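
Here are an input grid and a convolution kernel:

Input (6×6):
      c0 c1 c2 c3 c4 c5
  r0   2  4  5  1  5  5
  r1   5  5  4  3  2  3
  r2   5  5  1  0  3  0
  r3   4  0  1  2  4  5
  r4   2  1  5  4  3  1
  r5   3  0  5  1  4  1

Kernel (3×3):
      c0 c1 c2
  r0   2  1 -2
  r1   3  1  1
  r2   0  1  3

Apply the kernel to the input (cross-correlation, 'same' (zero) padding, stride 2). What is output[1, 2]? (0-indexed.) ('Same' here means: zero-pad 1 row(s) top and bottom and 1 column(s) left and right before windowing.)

24

The receptive field on the zero-padded input at this output position is [3 2 3 / 0 3 0 / 2 4 5]. Elementwise product with the kernel and sum: 3·2 + 2·1 + 3·-2 + 0·3 + 3·1 + 0·1 + 4·1 + 5·3.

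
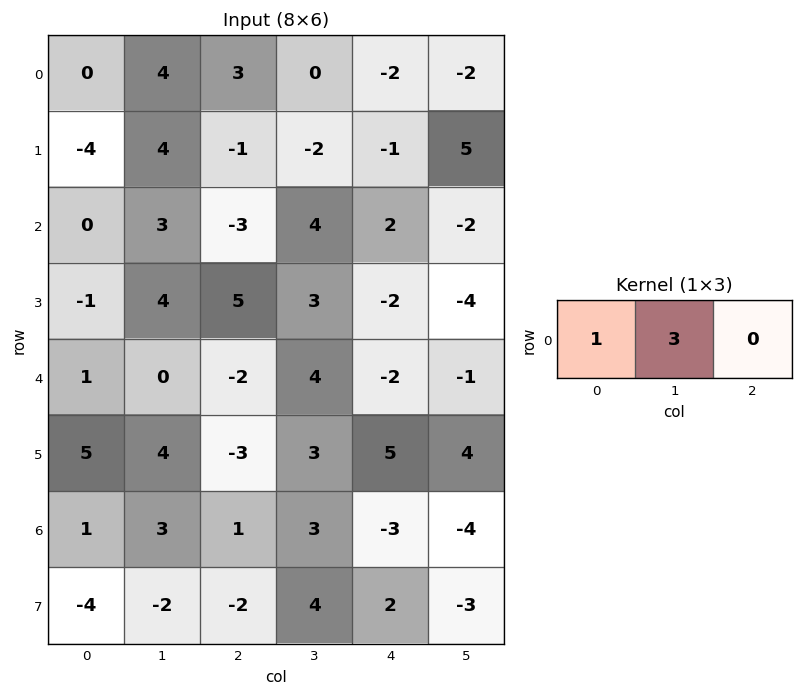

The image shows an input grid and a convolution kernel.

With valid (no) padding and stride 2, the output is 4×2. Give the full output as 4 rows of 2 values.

12 3
9 9
1 10
10 10

Output[0,0]: The receptive field on the input at this output position is [0 4 3]. Elementwise product with the kernel and sum: 0·1 + 4·3.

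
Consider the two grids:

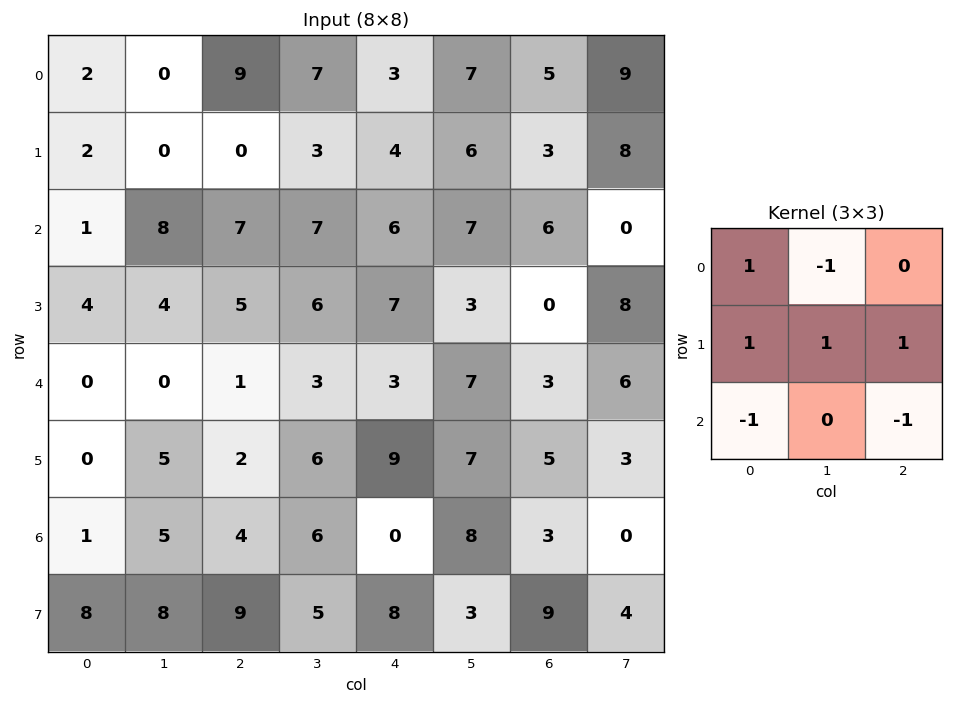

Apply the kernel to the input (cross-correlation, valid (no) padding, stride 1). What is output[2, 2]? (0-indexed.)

The receptive field on the input at this output position is [7 7 6 / 5 6 7 / 1 3 3]. Elementwise product with the kernel and sum: 7·1 + 7·-1 + 5·1 + 6·1 + 7·1 + 1·-1 + 3·-1.

14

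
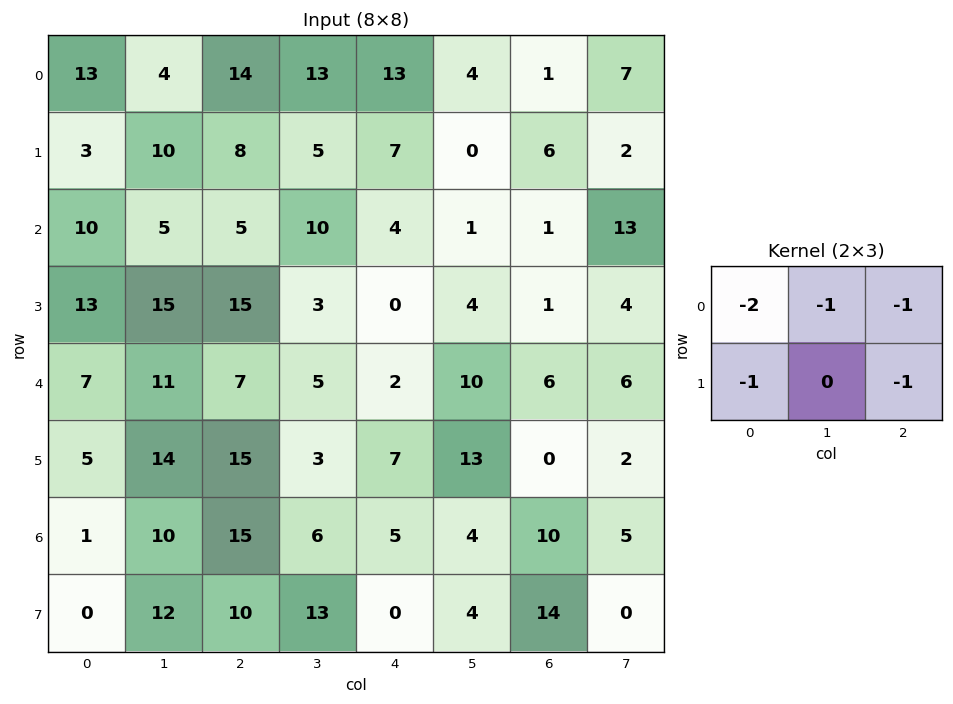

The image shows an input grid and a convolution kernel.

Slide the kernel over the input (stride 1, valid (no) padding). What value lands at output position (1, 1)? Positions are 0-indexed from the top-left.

The receptive field on the input at this output position is [10 8 5 / 5 5 10]. Elementwise product with the kernel and sum: 10·-2 + 8·-1 + 5·-1 + 5·-1 + 10·-1.

-48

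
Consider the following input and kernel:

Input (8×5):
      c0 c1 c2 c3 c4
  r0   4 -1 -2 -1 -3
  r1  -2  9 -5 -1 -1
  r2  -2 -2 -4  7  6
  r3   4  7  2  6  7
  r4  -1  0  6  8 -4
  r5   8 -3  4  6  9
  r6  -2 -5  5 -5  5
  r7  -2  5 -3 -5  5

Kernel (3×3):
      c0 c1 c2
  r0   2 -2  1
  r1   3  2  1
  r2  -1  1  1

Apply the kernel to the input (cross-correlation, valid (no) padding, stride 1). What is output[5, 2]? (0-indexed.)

18

The receptive field on the input at this output position is [4 6 9 / 5 -5 5 / -3 -5 5]. Elementwise product with the kernel and sum: 4·2 + 6·-2 + 9·1 + 5·3 + -5·2 + 5·1 + -3·-1 + -5·1 + 5·1.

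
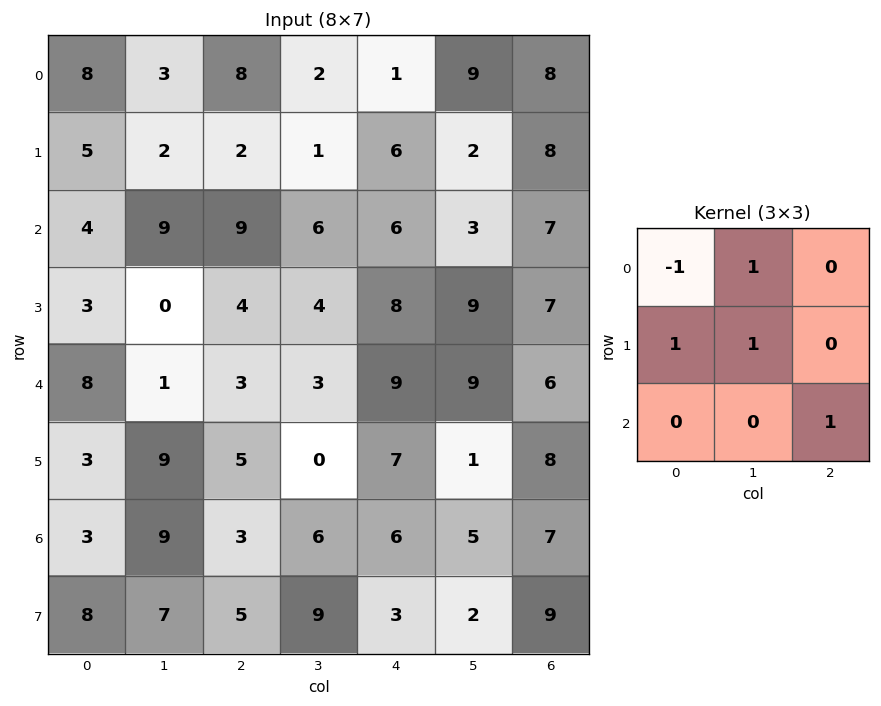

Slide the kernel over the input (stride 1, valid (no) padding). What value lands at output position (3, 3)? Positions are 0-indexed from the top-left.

The receptive field on the input at this output position is [4 8 9 / 3 9 9 / 0 7 1]. Elementwise product with the kernel and sum: 4·-1 + 8·1 + 3·1 + 9·1 + 1·1.

17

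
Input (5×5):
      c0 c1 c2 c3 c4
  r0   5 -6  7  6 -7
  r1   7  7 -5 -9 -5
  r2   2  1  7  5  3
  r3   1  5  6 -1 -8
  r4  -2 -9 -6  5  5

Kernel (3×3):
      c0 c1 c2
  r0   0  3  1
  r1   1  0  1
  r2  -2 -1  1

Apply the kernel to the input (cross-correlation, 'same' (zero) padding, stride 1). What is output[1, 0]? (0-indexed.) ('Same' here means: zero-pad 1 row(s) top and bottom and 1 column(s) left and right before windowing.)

15

The receptive field on the zero-padded input at this output position is [0 5 -6 / 0 7 7 / 0 2 1]. Elementwise product with the kernel and sum: 5·3 + -6·1 + 0·1 + 7·1 + 0·-2 + 2·-1 + 1·1.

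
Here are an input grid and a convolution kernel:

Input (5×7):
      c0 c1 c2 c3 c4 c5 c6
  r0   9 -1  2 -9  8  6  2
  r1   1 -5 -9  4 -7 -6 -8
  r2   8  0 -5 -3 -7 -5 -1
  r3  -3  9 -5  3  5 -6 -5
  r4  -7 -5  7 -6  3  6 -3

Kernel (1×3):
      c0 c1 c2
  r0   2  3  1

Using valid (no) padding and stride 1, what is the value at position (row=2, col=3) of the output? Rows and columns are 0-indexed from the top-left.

The receptive field on the input at this output position is [-3 -7 -5]. Elementwise product with the kernel and sum: -3·2 + -7·3 + -5·1.

-32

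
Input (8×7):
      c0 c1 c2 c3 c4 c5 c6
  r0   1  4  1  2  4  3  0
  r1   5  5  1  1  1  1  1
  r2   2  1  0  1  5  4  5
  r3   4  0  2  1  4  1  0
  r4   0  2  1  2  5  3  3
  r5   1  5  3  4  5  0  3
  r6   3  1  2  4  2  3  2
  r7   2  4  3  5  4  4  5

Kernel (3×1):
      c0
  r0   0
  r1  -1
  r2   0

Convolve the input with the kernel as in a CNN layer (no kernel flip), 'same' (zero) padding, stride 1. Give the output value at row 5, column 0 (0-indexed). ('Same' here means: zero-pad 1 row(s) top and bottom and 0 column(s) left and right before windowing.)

The receptive field on the zero-padded input at this output position is [0 / 1 / 3]. Elementwise product with the kernel and sum: 1·-1.

-1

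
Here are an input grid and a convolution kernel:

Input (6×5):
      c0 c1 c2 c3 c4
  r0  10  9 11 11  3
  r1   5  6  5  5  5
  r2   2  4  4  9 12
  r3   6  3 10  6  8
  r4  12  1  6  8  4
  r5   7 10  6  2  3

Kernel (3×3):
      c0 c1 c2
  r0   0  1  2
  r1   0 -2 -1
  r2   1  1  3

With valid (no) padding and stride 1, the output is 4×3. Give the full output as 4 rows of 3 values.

32 53 51
43 29 25
27 27 39
50 24 19

Output[0,0]: The receptive field on the input at this output position is [10 9 11 / 5 6 5 / 2 4 4]. Elementwise product with the kernel and sum: 9·1 + 11·2 + 6·-2 + 5·-1 + 2·1 + 4·1 + 4·3.
Output[0,1]: The receptive field on the input at this output position is [9 11 11 / 6 5 5 / 4 4 9]. Elementwise product with the kernel and sum: 11·1 + 11·2 + 5·-2 + 5·-1 + 4·1 + 4·1 + 9·3.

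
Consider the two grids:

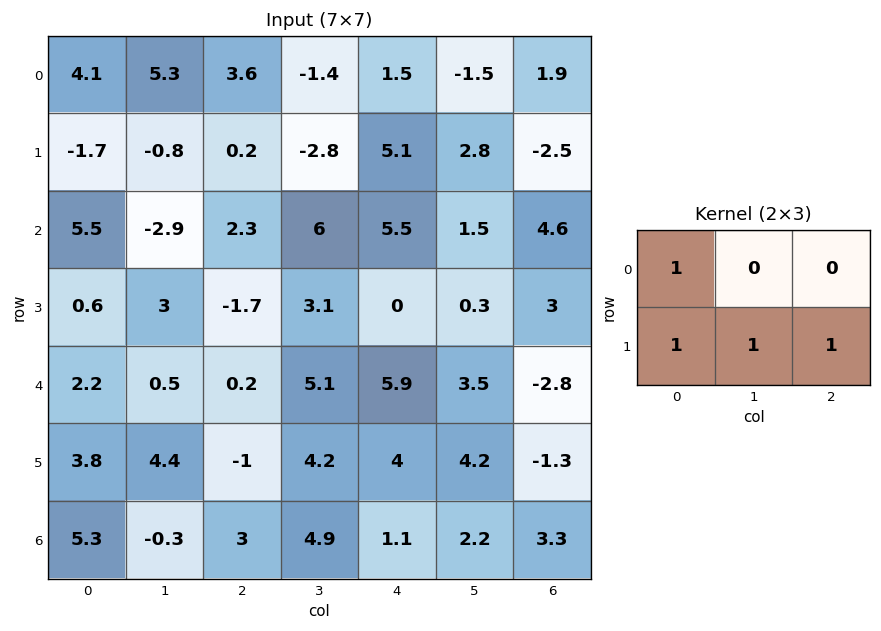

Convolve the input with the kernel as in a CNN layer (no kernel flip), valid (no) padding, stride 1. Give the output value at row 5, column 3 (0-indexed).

The receptive field on the input at this output position is [4.2 4 4.2 / 4.9 1.1 2.2]. Elementwise product with the kernel and sum: 4.2·1 + 4.9·1 + 1.1·1 + 2.2·1.

12.4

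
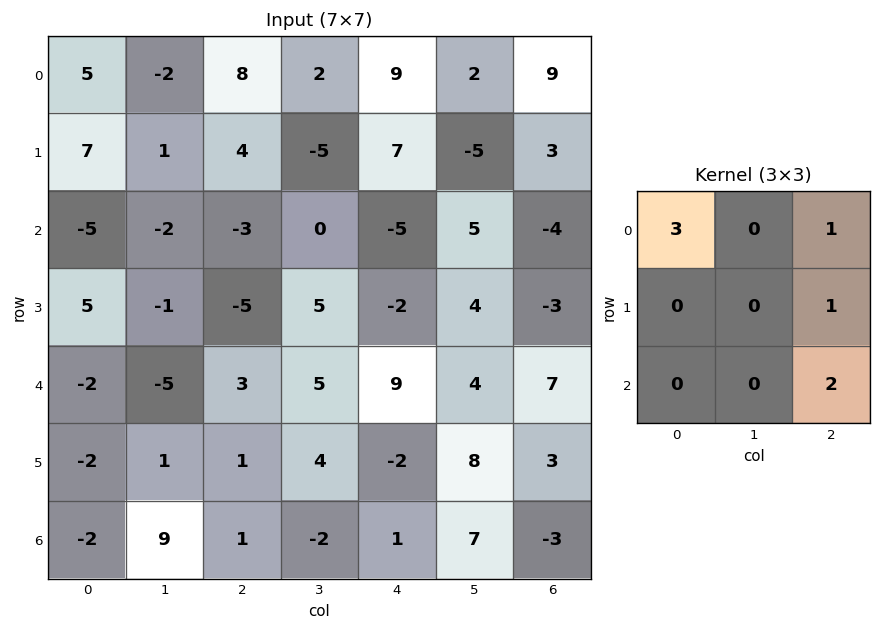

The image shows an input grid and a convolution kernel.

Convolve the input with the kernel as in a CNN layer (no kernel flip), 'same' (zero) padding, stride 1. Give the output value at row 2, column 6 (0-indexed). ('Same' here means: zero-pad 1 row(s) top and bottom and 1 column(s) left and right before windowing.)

The receptive field on the zero-padded input at this output position is [-5 3 0 / 5 -4 0 / 4 -3 0]. Elementwise product with the kernel and sum: -5·3 + 0·1 + 0·1 + 0·2.

-15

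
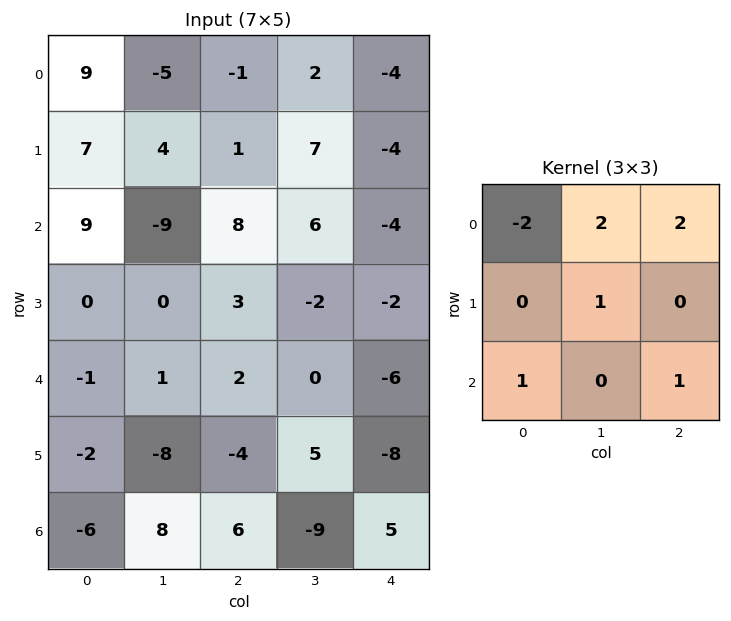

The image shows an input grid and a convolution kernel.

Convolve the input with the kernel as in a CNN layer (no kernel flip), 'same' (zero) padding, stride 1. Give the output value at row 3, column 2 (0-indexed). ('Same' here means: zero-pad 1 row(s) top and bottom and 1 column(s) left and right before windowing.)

The receptive field on the zero-padded input at this output position is [-9 8 6 / 0 3 -2 / 1 2 0]. Elementwise product with the kernel and sum: -9·-2 + 8·2 + 6·2 + 3·1 + 1·1 + 0·1.

50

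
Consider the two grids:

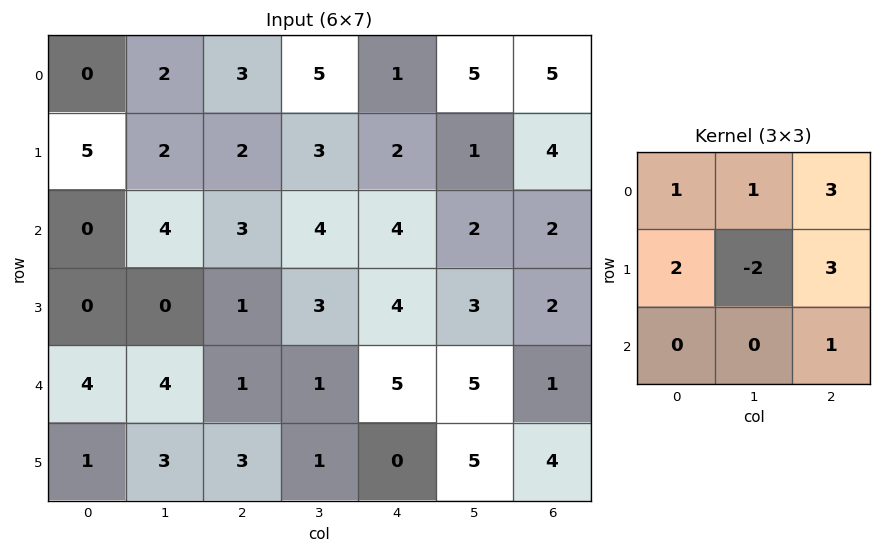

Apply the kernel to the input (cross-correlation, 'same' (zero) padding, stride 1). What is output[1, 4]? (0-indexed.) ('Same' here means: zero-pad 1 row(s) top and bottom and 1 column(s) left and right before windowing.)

28

The receptive field on the zero-padded input at this output position is [5 1 5 / 3 2 1 / 4 4 2]. Elementwise product with the kernel and sum: 5·1 + 1·1 + 5·3 + 3·2 + 2·-2 + 1·3 + 2·1.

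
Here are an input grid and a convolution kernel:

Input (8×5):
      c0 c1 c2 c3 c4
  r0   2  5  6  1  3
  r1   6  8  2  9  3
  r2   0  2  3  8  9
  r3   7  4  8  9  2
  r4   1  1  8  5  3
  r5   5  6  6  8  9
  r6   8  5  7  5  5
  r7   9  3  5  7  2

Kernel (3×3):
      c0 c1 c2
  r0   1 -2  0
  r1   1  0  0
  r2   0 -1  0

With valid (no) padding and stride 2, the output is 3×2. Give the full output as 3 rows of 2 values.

Output[0,0]: The receptive field on the input at this output position is [2 5 6 / 6 8 2 / 0 2 3]. Elementwise product with the kernel and sum: 2·1 + 5·-2 + 6·1 + 2·-1.
Output[0,1]: The receptive field on the input at this output position is [6 1 3 / 2 9 3 / 3 8 9]. Elementwise product with the kernel and sum: 6·1 + 1·-2 + 2·1 + 8·-1.

-4 -2
2 -10
-1 -1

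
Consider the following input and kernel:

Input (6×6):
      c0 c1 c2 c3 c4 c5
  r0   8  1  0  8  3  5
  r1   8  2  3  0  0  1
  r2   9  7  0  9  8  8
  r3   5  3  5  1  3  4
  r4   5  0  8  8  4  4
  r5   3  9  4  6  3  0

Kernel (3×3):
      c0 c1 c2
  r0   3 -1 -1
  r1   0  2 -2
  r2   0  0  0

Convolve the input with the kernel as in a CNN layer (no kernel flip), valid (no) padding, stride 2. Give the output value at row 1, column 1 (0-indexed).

The receptive field on the input at this output position is [0 9 8 / 5 1 3 / 8 8 4]. Elementwise product with the kernel and sum: 0·3 + 9·-1 + 8·-1 + 1·2 + 3·-2.

-21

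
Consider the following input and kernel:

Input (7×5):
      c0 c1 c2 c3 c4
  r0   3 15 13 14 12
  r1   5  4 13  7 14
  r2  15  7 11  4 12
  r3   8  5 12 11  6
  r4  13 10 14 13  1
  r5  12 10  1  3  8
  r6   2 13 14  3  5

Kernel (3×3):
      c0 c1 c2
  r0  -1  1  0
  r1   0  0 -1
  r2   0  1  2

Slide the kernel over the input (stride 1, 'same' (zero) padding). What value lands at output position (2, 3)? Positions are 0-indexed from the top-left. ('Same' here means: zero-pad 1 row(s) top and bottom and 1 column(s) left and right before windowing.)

The receptive field on the zero-padded input at this output position is [13 7 14 / 11 4 12 / 12 11 6]. Elementwise product with the kernel and sum: 13·-1 + 7·1 + 12·-1 + 11·1 + 6·2.

5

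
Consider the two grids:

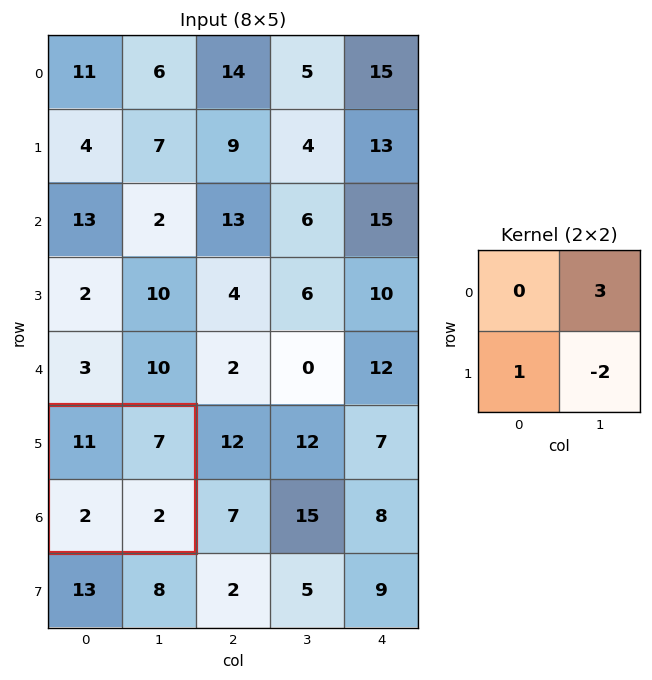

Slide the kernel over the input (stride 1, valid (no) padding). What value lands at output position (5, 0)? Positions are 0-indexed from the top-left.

The receptive field on the input at this output position is [11 7 / 2 2]. Elementwise product with the kernel and sum: 7·3 + 2·1 + 2·-2.

19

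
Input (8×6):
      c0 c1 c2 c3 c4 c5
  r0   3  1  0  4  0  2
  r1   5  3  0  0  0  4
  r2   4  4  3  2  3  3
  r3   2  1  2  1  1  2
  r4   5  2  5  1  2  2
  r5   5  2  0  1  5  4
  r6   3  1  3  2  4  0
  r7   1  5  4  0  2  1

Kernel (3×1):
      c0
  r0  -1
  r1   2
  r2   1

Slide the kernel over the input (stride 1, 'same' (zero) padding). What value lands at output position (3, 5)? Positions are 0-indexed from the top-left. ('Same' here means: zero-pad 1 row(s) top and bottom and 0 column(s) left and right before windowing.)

The receptive field on the zero-padded input at this output position is [3 / 2 / 2]. Elementwise product with the kernel and sum: 3·-1 + 2·2 + 2·1.

3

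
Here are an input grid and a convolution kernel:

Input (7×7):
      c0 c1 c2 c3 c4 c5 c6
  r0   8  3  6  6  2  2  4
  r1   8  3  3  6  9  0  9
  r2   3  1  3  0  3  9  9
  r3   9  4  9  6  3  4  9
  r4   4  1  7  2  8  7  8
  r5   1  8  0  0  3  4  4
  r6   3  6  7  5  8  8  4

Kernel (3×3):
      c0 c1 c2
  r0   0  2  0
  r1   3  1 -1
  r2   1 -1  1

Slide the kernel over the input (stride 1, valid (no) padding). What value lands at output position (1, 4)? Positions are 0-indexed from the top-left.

17

The receptive field on the input at this output position is [9 0 9 / 3 9 9 / 3 4 9]. Elementwise product with the kernel and sum: 0·2 + 3·3 + 9·1 + 9·-1 + 3·1 + 4·-1 + 9·1.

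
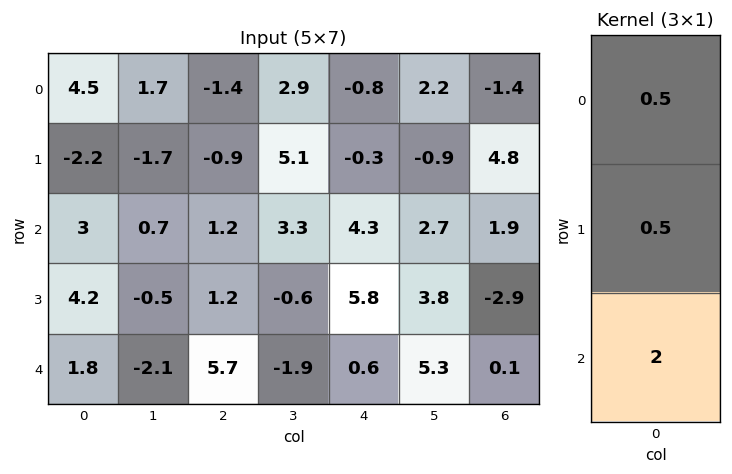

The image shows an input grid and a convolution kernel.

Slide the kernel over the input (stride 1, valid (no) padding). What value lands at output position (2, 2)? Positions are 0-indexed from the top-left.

12.6

The receptive field on the input at this output position is [1.2 / 1.2 / 5.7]. Elementwise product with the kernel and sum: 1.2·0.5 + 1.2·0.5 + 5.7·2.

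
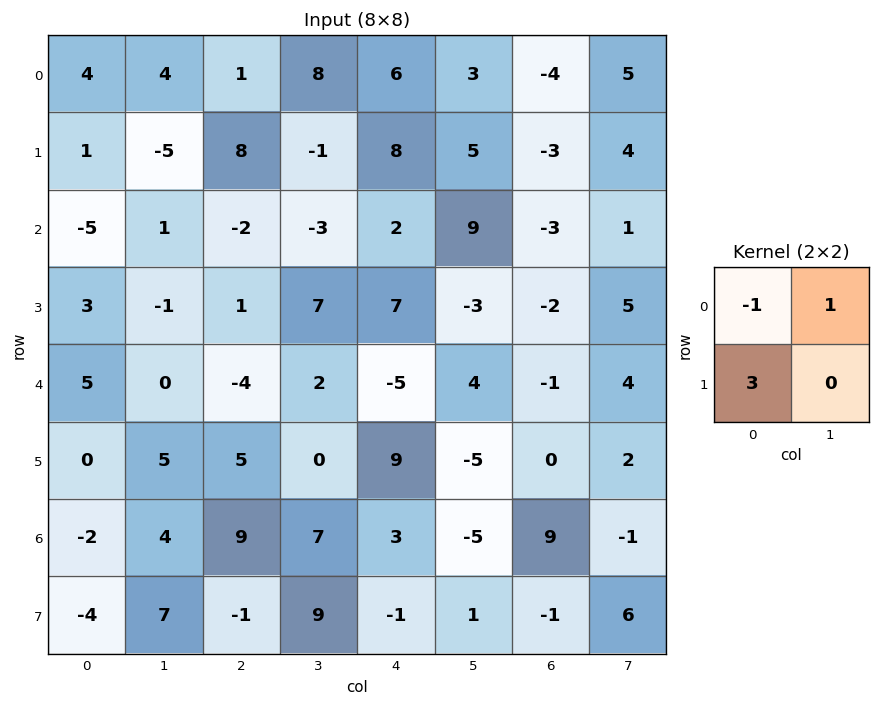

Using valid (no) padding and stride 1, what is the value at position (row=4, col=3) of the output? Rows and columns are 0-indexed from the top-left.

The receptive field on the input at this output position is [2 -5 / 0 9]. Elementwise product with the kernel and sum: 2·-1 + -5·1 + 0·3.

-7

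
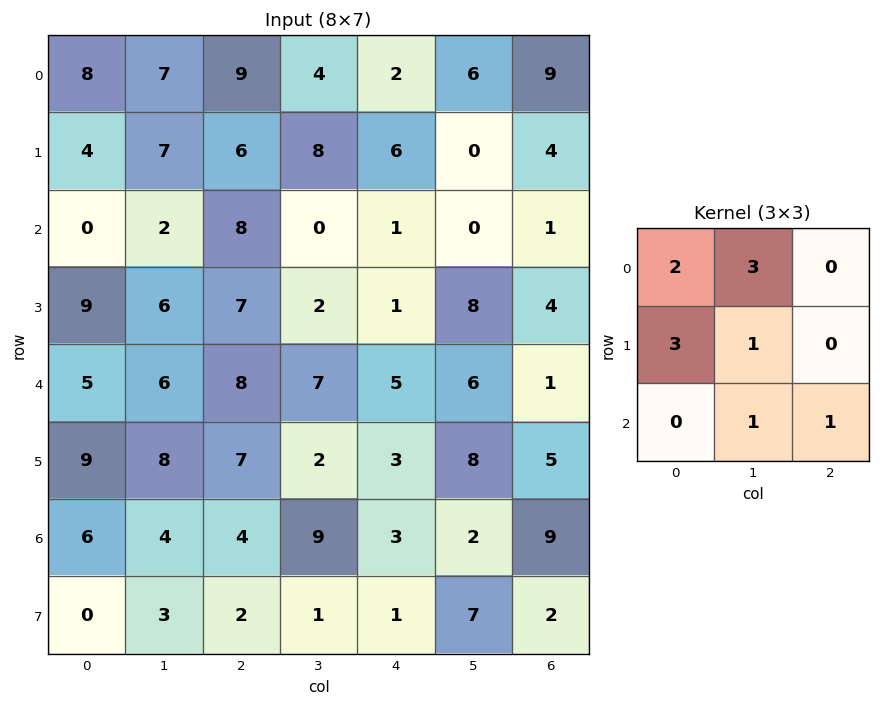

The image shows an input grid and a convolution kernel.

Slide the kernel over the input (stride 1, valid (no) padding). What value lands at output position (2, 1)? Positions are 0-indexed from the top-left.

The receptive field on the input at this output position is [2 8 0 / 6 7 2 / 6 8 7]. Elementwise product with the kernel and sum: 2·2 + 8·3 + 6·3 + 7·1 + 8·1 + 7·1.

68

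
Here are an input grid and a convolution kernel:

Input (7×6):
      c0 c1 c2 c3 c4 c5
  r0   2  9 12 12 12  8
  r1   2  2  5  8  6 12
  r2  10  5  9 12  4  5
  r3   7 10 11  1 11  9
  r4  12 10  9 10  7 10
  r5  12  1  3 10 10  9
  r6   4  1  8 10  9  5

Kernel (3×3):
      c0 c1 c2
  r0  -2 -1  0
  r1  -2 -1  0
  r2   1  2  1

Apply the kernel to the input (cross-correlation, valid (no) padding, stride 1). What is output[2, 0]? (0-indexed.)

-8

The receptive field on the input at this output position is [10 5 9 / 7 10 11 / 12 10 9]. Elementwise product with the kernel and sum: 10·-2 + 5·-1 + 7·-2 + 10·-1 + 12·1 + 10·2 + 9·1.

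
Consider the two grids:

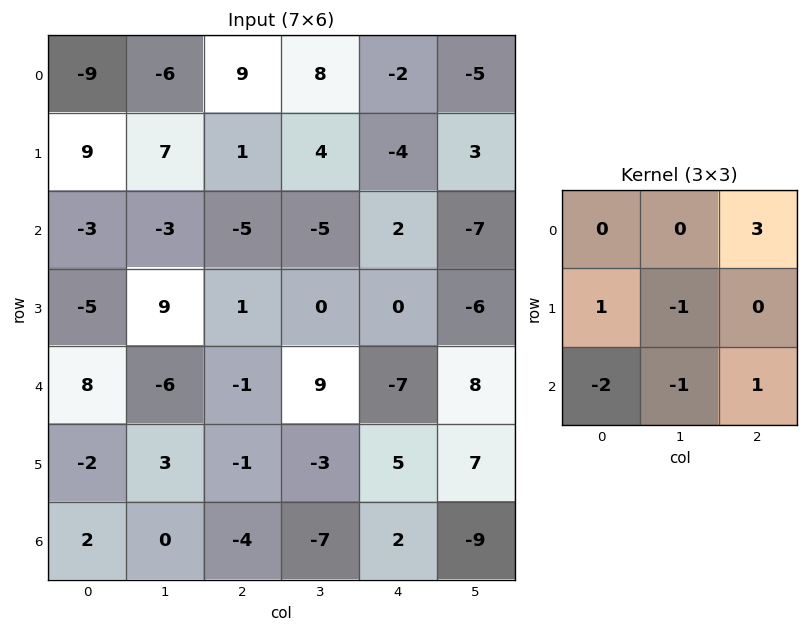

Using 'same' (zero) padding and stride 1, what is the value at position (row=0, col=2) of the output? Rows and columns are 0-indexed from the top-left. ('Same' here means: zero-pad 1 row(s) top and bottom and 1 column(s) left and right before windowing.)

The receptive field on the zero-padded input at this output position is [0 0 0 / -6 9 8 / 7 1 4]. Elementwise product with the kernel and sum: 0·3 + -6·1 + 9·-1 + 7·-2 + 1·-1 + 4·1.

-26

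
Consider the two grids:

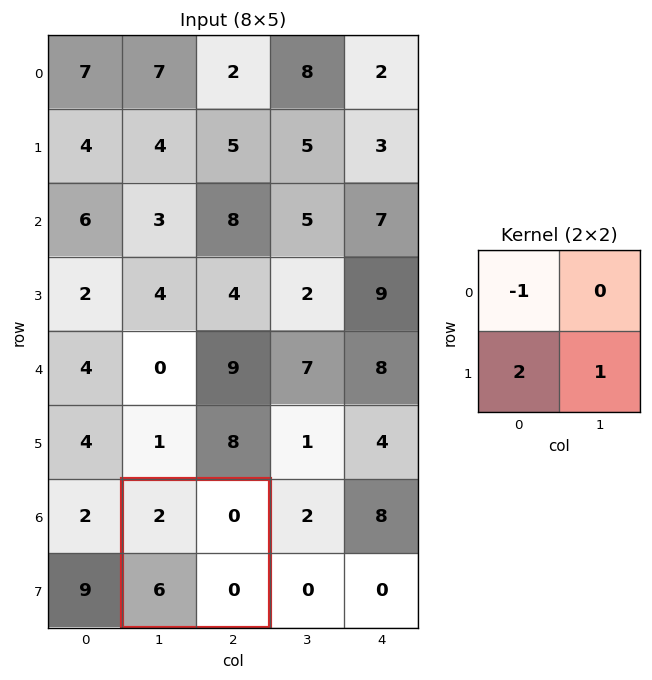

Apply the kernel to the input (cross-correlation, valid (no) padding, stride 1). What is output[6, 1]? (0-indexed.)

The receptive field on the input at this output position is [2 0 / 6 0]. Elementwise product with the kernel and sum: 2·-1 + 6·2 + 0·1.

10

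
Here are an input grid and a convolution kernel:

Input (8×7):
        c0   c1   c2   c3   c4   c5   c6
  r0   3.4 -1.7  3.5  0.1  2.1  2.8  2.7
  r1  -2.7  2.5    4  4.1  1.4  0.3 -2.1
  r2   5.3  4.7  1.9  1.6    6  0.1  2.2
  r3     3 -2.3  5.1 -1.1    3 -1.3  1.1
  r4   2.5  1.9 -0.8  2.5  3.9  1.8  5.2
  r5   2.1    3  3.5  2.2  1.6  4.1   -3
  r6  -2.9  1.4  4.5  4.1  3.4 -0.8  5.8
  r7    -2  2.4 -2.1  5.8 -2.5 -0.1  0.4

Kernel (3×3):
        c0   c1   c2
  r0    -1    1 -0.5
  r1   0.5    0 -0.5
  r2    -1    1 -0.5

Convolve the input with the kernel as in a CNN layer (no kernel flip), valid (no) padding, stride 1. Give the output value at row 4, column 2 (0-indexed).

The receptive field on the input at this output position is [-0.8 2.5 3.9 / 3.5 2.2 1.6 / 4.5 4.1 3.4]. Elementwise product with the kernel and sum: -0.8·-1 + 2.5·1 + 3.9·-0.5 + 3.5·0.5 + 1.6·-0.5 + 4.5·-1 + 4.1·1 + 3.4·-0.5.

0.2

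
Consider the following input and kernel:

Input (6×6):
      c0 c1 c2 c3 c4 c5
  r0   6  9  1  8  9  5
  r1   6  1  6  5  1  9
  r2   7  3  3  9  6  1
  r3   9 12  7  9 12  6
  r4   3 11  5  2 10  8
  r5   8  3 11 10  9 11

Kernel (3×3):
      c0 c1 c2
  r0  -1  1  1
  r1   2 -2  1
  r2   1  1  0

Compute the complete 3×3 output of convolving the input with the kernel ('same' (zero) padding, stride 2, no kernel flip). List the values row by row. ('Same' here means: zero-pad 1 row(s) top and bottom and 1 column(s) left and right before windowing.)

3 31 9
5 38 33
34 32 20

Output[0,0]: The receptive field on the zero-padded input at this output position is [0 0 0 / 0 6 9 / 0 6 1]. Elementwise product with the kernel and sum: 0·-1 + 0·1 + 0·1 + 0·2 + 6·-2 + 9·1 + 0·1 + 6·1.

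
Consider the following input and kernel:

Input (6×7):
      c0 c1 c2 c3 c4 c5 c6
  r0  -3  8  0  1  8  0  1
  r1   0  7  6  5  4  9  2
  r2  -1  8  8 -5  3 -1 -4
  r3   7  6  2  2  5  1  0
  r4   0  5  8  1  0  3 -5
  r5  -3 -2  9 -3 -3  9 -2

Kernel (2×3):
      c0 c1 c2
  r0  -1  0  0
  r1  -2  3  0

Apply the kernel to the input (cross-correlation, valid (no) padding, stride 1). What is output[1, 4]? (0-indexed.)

The receptive field on the input at this output position is [4 9 2 / 3 -1 -4]. Elementwise product with the kernel and sum: 4·-1 + 3·-2 + -1·3.

-13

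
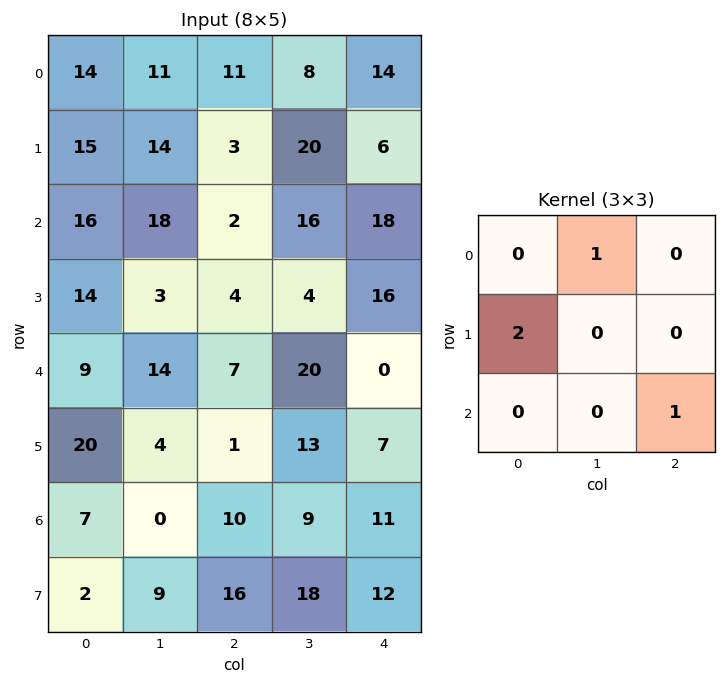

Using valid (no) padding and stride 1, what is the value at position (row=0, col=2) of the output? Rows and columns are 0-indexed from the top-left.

32

The receptive field on the input at this output position is [11 8 14 / 3 20 6 / 2 16 18]. Elementwise product with the kernel and sum: 8·1 + 3·2 + 18·1.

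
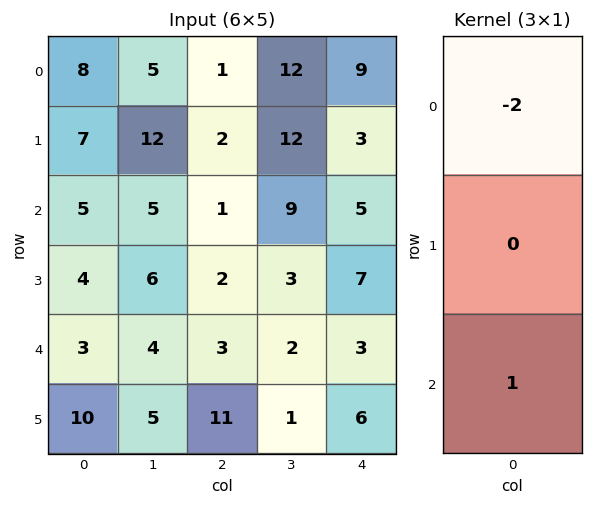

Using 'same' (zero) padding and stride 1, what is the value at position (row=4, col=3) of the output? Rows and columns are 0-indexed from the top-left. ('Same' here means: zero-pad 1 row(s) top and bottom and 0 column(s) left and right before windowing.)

-5

The receptive field on the zero-padded input at this output position is [3 / 2 / 1]. Elementwise product with the kernel and sum: 3·-2 + 1·1.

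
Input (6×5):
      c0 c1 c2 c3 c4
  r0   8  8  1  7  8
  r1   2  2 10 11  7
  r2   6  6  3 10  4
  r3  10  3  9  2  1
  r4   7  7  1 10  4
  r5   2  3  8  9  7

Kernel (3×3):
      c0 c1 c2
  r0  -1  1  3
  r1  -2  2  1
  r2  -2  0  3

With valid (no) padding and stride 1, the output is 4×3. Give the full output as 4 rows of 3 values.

Output[0,0]: The receptive field on the input at this output position is [8 8 1 / 2 2 10 / 6 6 3]. Elementwise product with the kernel and sum: 8·-1 + 8·1 + 1·3 + 2·-2 + 2·2 + 10·1 + 6·-2 + 3·3.

10 59 45
40 45 25
-7 57 16
41 31 23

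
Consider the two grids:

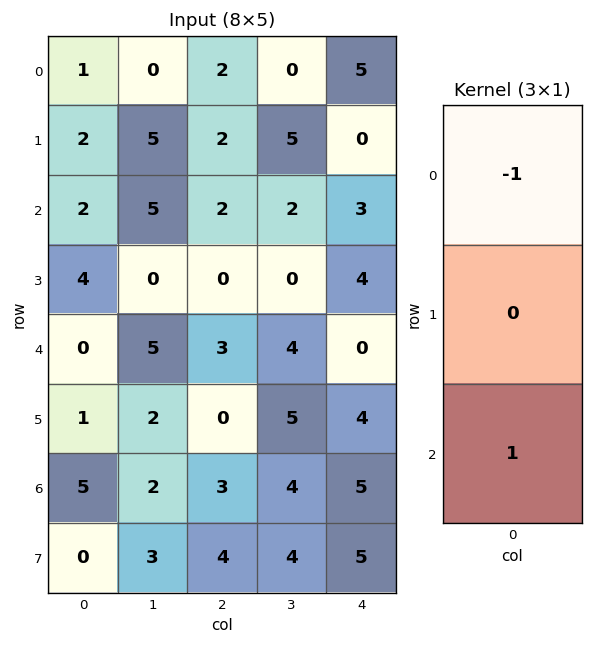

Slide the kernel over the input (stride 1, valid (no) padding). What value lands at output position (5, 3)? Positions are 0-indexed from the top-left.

-1

The receptive field on the input at this output position is [5 / 4 / 4]. Elementwise product with the kernel and sum: 5·-1 + 4·1.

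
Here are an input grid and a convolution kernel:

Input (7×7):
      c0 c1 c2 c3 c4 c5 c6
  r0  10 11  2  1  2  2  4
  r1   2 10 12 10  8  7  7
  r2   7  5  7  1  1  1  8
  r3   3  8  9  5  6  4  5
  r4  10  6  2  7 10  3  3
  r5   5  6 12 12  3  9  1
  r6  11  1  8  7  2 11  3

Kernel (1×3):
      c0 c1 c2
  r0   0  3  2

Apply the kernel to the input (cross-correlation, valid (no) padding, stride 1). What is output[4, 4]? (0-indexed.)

The receptive field on the input at this output position is [10 3 3]. Elementwise product with the kernel and sum: 3·3 + 3·2.

15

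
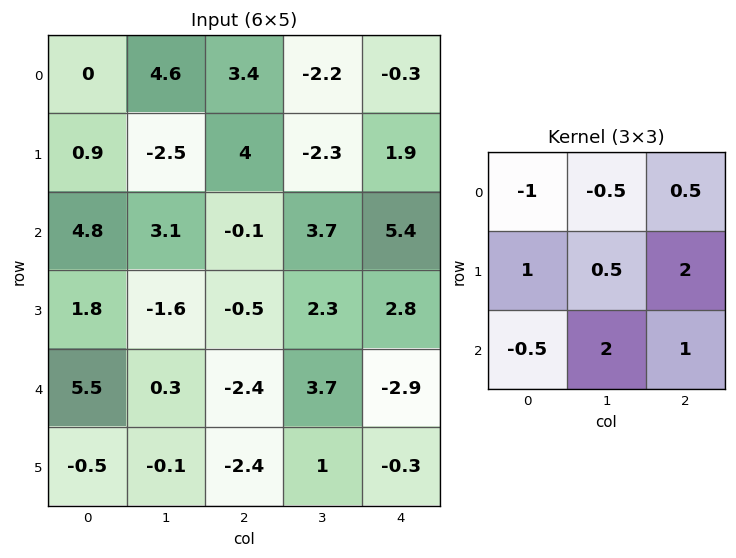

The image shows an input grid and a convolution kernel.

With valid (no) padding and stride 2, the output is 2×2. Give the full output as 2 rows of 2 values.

Output[0,0]: The receptive field on the input at this output position is [0 4.6 3.4 / 0.9 -2.5 4 / 4.8 3.1 -0.1]. Elementwise product with the kernel and sum: 0·-1 + 4.6·-0.5 + 3.4·0.5 + 0.9·1 + -2.5·0.5 + 4·2 + 4.8·-0.5 + 3.1·2 + -0.1·1.

10.75 17.05
-10.95 12.9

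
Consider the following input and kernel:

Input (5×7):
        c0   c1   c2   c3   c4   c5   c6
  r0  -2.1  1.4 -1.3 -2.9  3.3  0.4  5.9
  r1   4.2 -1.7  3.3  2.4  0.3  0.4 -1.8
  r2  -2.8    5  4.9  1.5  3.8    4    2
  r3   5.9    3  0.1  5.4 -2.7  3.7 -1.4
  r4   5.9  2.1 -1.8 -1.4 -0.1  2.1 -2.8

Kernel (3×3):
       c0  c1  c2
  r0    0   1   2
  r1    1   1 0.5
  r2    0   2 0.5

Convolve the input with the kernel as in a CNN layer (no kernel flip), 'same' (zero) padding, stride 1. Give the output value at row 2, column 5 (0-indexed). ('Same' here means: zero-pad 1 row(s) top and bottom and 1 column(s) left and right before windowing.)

The receptive field on the zero-padded input at this output position is [0.3 0.4 -1.8 / 3.8 4 2 / -2.7 3.7 -1.4]. Elementwise product with the kernel and sum: 0.4·1 + -1.8·2 + 3.8·1 + 4·1 + 2·0.5 + 3.7·2 + -1.4·0.5.

12.3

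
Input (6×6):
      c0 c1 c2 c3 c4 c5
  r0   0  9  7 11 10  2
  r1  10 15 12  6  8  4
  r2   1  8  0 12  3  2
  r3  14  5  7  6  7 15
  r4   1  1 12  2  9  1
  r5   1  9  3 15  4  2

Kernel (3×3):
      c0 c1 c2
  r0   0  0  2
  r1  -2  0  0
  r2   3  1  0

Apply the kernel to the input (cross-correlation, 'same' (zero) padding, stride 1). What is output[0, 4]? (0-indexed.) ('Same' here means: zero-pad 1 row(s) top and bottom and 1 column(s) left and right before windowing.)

The receptive field on the zero-padded input at this output position is [0 0 0 / 11 10 2 / 6 8 4]. Elementwise product with the kernel and sum: 0·2 + 11·-2 + 6·3 + 8·1.

4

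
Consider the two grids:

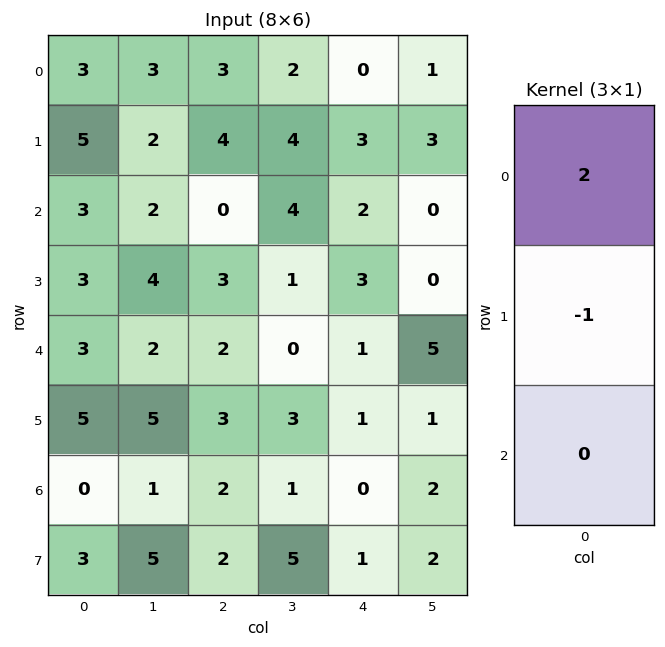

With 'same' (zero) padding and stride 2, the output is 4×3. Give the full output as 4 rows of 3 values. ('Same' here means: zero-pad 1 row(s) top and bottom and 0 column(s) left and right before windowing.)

Output[0,0]: The receptive field on the zero-padded input at this output position is [0 / 3 / 5]. Elementwise product with the kernel and sum: 0·2 + 3·-1.

-3 -3 0
7 8 4
3 4 5
10 4 2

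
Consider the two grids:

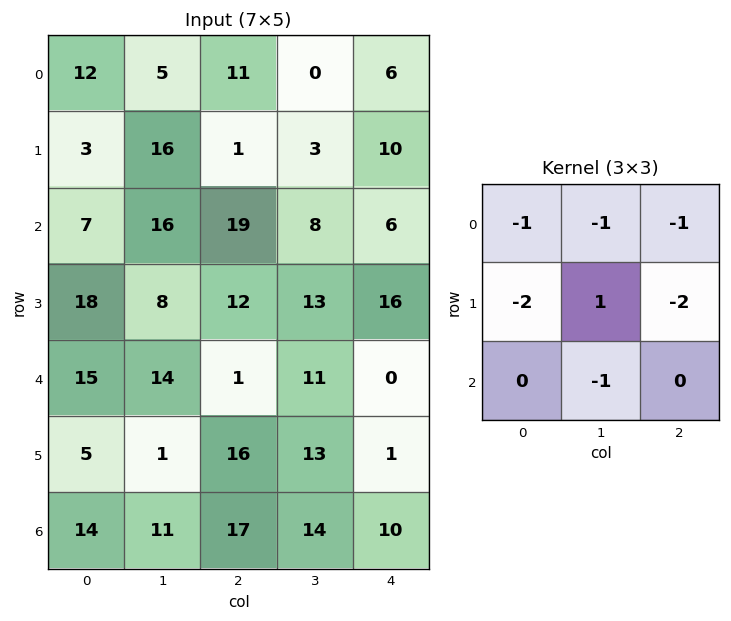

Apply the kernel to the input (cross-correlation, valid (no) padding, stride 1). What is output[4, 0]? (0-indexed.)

The receptive field on the input at this output position is [15 14 1 / 5 1 16 / 14 11 17]. Elementwise product with the kernel and sum: 15·-1 + 14·-1 + 1·-1 + 5·-2 + 1·1 + 16·-2 + 11·-1.

-82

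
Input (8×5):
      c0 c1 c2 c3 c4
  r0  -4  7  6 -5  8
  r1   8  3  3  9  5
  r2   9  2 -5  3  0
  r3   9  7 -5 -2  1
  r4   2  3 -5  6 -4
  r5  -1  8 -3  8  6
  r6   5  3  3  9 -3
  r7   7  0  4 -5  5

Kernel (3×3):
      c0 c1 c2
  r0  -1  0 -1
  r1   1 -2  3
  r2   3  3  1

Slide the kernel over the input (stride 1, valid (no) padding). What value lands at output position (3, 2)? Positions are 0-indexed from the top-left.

The receptive field on the input at this output position is [-5 -2 1 / -5 6 -4 / -3 8 6]. Elementwise product with the kernel and sum: -5·-1 + 1·-1 + -5·1 + 6·-2 + -4·3 + -3·3 + 8·3 + 6·1.

-4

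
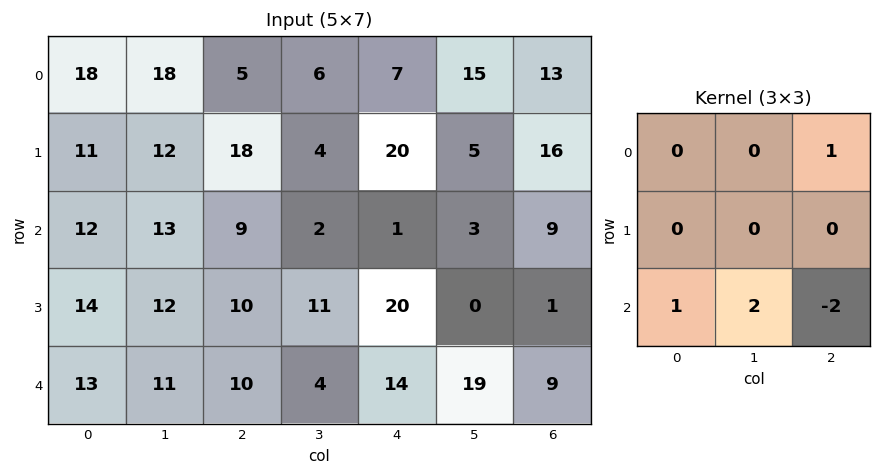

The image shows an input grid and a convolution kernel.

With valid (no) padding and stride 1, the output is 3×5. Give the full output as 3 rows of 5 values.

Output[0,0]: The receptive field on the input at this output position is [18 18 5 / 11 12 18 / 12 13 9]. Elementwise product with the kernel and sum: 5·1 + 12·1 + 13·2 + 9·-2.
Output[0,1]: The receptive field on the input at this output position is [18 5 6 / 12 18 4 / 13 9 2]. Elementwise product with the kernel and sum: 6·1 + 13·1 + 9·2 + 2·-2.

25 33 18 13 2
36 14 12 56 34
24 25 -9 -3 43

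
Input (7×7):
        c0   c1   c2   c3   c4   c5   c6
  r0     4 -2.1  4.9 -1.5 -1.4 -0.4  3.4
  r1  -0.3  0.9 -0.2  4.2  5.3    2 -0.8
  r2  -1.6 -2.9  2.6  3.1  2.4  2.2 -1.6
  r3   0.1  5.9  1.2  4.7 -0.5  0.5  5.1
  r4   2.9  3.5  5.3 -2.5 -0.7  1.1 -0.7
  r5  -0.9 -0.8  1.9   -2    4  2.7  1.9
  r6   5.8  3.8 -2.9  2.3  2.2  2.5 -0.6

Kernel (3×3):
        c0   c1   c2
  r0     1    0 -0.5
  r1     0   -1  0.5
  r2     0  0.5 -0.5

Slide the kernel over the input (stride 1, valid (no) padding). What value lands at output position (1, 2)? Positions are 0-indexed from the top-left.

The receptive field on the input at this output position is [-0.2 4.2 5.3 / 2.6 3.1 2.4 / 1.2 4.7 -0.5]. Elementwise product with the kernel and sum: -0.2·1 + 5.3·-0.5 + 3.1·-1 + 2.4·0.5 + 4.7·0.5 + -0.5·-0.5.

-2.15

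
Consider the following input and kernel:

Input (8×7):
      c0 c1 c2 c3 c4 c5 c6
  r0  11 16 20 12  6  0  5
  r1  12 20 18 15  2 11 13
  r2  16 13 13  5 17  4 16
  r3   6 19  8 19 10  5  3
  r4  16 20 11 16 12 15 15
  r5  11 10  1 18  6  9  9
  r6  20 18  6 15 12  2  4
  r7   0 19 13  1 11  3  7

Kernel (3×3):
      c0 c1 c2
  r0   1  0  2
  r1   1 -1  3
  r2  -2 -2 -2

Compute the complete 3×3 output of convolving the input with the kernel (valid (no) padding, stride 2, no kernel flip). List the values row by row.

Output[0,0]: The receptive field on the input at this output position is [11 16 20 / 12 20 18 / 16 13 13]. Elementwise product with the kernel and sum: 11·1 + 20·2 + 12·1 + 20·-1 + 18·3 + 16·-2 + 13·-2 + 13·-2.

13 -29 -28
-41 -12 -21
-46 -30 30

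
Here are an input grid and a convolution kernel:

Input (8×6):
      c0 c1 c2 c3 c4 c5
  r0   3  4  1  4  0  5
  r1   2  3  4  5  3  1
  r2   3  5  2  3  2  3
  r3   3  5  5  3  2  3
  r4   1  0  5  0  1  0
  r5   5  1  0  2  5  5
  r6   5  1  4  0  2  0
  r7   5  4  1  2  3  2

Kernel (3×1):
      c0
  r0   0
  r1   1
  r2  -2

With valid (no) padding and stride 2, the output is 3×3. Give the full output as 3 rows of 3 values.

-4 0 -1
1 -5 0
-5 -8 1

Output[0,0]: The receptive field on the input at this output position is [3 / 2 / 3]. Elementwise product with the kernel and sum: 2·1 + 3·-2.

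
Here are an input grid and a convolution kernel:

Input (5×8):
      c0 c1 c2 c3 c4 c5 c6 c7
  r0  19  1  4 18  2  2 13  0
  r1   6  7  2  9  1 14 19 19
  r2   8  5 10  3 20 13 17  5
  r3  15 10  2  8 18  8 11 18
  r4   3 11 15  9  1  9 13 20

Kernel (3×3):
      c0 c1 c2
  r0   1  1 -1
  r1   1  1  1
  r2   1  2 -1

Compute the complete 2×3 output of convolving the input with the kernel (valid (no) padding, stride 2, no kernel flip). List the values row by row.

39 28 54
40 53 59

Output[0,0]: The receptive field on the input at this output position is [19 1 4 / 6 7 2 / 8 5 10]. Elementwise product with the kernel and sum: 19·1 + 1·1 + 4·-1 + 6·1 + 7·1 + 2·1 + 8·1 + 5·2 + 10·-1.
Output[0,1]: The receptive field on the input at this output position is [4 18 2 / 2 9 1 / 10 3 20]. Elementwise product with the kernel and sum: 4·1 + 18·1 + 2·-1 + 2·1 + 9·1 + 1·1 + 10·1 + 3·2 + 20·-1.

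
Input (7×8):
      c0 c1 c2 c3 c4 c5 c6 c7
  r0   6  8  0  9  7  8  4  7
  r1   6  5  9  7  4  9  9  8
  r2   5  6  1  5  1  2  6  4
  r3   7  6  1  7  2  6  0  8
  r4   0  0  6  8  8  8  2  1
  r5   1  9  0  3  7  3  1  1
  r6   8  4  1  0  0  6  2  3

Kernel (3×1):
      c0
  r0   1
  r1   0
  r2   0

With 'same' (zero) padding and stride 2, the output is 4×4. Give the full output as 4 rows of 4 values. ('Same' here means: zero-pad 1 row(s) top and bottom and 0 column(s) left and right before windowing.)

Output[0,0]: The receptive field on the zero-padded input at this output position is [0 / 6 / 6]. Elementwise product with the kernel and sum: 0·1.
Output[0,1]: The receptive field on the zero-padded input at this output position is [0 / 0 / 9]. Elementwise product with the kernel and sum: 0·1.

0 0 0 0
6 9 4 9
7 1 2 0
1 0 7 1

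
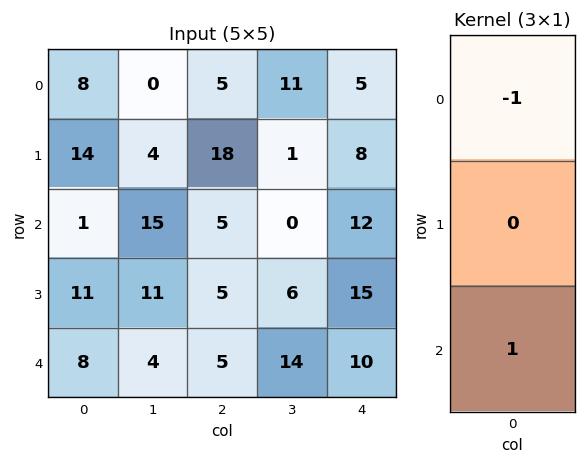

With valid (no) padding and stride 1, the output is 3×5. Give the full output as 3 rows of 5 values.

-7 15 0 -11 7
-3 7 -13 5 7
7 -11 0 14 -2

Output[0,0]: The receptive field on the input at this output position is [8 / 14 / 1]. Elementwise product with the kernel and sum: 8·-1 + 1·1.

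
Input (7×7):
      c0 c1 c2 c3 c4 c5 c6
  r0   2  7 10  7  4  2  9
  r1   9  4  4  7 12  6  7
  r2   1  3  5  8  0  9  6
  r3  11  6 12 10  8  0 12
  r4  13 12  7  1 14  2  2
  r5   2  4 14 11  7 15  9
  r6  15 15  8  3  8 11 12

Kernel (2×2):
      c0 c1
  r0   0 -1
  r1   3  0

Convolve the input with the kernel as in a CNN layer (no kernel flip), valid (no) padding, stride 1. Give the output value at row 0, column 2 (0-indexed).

5

The receptive field on the input at this output position is [10 7 / 4 7]. Elementwise product with the kernel and sum: 7·-1 + 4·3.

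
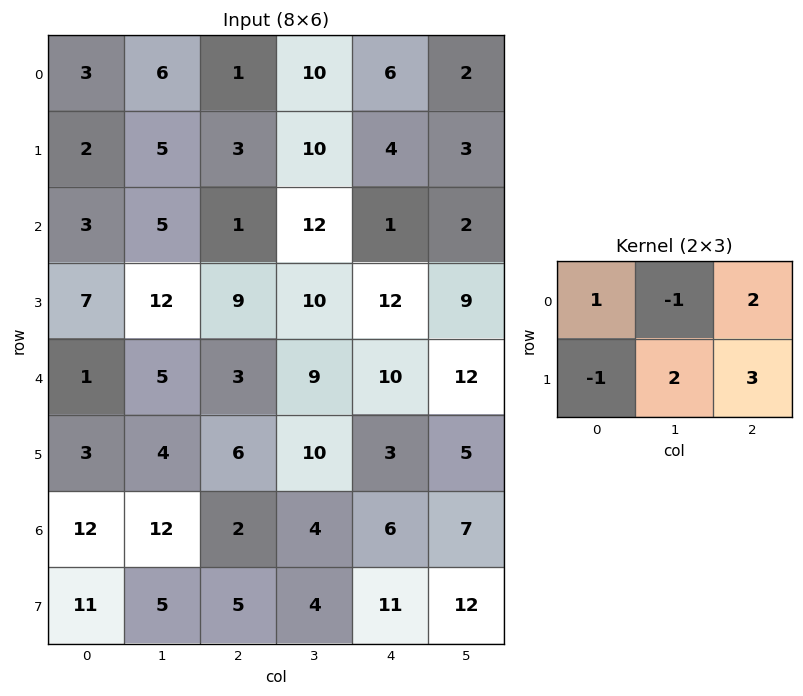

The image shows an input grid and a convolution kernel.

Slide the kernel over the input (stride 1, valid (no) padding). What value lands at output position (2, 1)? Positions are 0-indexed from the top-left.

64

The receptive field on the input at this output position is [5 1 12 / 12 9 10]. Elementwise product with the kernel and sum: 5·1 + 1·-1 + 12·2 + 12·-1 + 9·2 + 10·3.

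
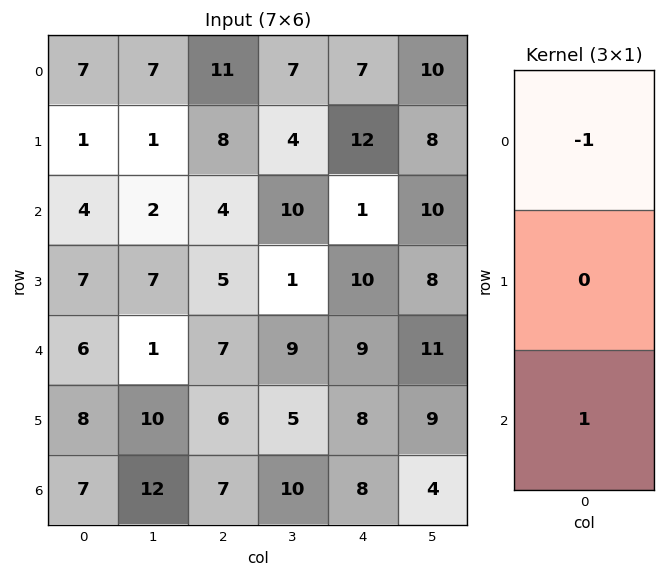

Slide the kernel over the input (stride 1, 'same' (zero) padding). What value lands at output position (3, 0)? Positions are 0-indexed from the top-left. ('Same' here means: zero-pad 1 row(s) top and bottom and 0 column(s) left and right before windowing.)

The receptive field on the zero-padded input at this output position is [4 / 7 / 6]. Elementwise product with the kernel and sum: 4·-1 + 6·1.

2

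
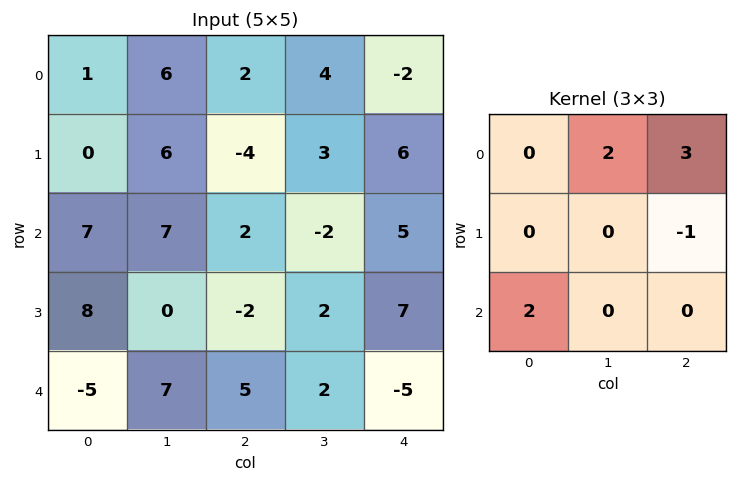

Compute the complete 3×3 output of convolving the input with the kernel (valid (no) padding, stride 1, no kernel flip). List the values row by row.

Output[0,0]: The receptive field on the input at this output position is [1 6 2 / 0 6 -4 / 7 7 2]. Elementwise product with the kernel and sum: 6·2 + 2·3 + -4·-1 + 7·2.
Output[0,1]: The receptive field on the input at this output position is [6 2 4 / 6 -4 3 / 7 2 -2]. Elementwise product with the kernel and sum: 2·2 + 4·3 + 3·-1 + 7·2.

36 27 0
14 3 15
12 10 14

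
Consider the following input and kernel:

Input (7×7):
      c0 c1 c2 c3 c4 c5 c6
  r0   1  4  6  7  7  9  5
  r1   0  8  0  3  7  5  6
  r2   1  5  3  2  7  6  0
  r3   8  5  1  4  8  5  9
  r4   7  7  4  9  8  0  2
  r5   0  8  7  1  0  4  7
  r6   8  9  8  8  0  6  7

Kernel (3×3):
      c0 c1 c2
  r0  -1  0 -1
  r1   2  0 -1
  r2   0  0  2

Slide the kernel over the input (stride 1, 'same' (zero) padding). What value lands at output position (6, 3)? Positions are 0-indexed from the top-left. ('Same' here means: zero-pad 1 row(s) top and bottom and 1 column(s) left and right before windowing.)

9

The receptive field on the zero-padded input at this output position is [7 1 0 / 8 8 0 / 0 0 0]. Elementwise product with the kernel and sum: 7·-1 + 0·-1 + 8·2 + 0·-1 + 0·2.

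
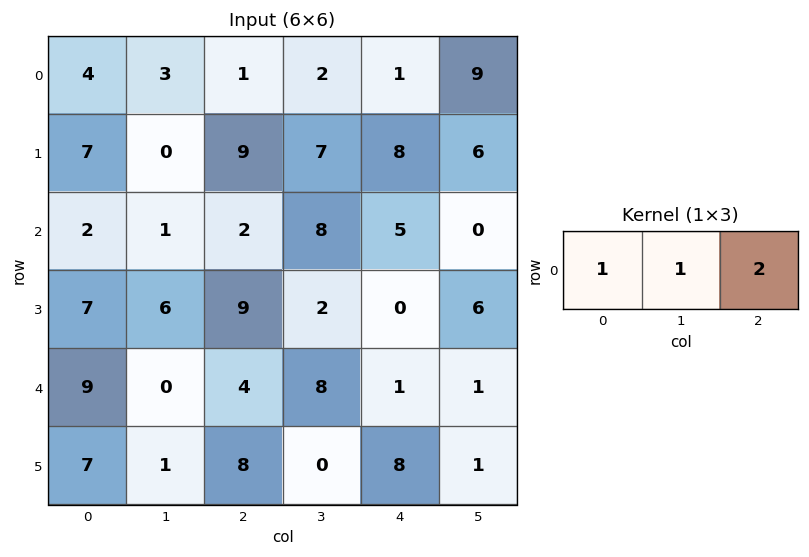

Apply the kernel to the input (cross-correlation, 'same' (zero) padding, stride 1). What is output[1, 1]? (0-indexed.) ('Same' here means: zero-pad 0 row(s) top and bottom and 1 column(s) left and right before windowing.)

The receptive field on the zero-padded input at this output position is [7 0 9]. Elementwise product with the kernel and sum: 7·1 + 0·1 + 9·2.

25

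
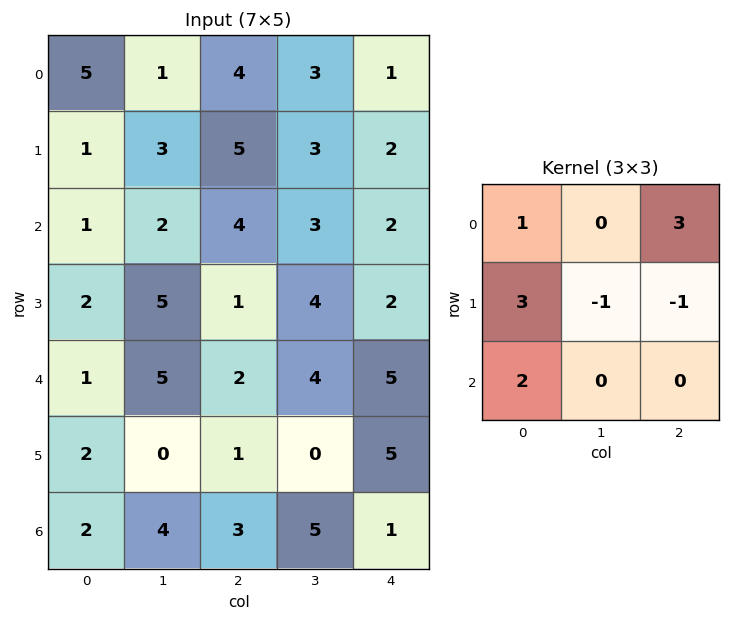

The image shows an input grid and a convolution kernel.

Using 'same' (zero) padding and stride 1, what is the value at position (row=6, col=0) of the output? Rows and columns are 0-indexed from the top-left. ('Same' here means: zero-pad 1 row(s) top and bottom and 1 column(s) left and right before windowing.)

The receptive field on the zero-padded input at this output position is [0 2 0 / 0 2 4 / 0 0 0]. Elementwise product with the kernel and sum: 0·1 + 0·3 + 0·3 + 2·-1 + 4·-1 + 0·2.

-6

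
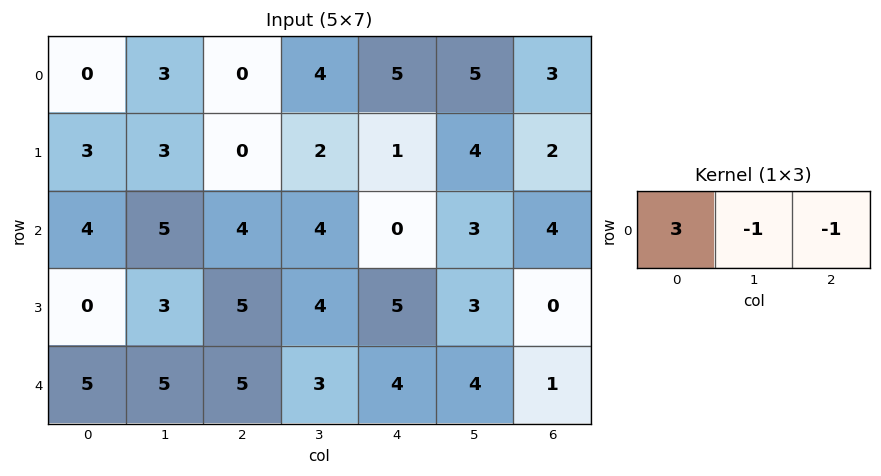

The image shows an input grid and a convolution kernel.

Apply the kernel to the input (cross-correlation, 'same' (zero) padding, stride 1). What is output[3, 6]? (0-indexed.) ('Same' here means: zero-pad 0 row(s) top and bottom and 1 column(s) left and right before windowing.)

The receptive field on the zero-padded input at this output position is [3 0 0]. Elementwise product with the kernel and sum: 3·3 + 0·-1 + 0·-1.

9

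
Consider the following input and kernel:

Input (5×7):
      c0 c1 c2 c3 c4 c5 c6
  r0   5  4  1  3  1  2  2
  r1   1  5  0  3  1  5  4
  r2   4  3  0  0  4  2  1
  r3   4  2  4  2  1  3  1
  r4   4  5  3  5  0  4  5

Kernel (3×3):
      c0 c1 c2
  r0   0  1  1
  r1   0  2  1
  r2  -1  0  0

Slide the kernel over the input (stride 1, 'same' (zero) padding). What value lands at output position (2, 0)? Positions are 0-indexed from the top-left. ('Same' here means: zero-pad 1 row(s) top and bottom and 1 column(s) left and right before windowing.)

The receptive field on the zero-padded input at this output position is [0 1 5 / 0 4 3 / 0 4 2]. Elementwise product with the kernel and sum: 1·1 + 5·1 + 4·2 + 3·1 + 0·-1.

17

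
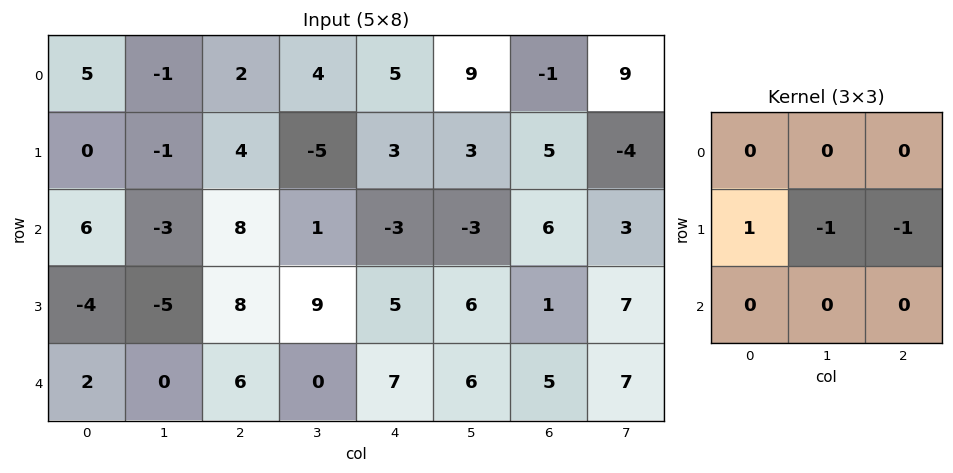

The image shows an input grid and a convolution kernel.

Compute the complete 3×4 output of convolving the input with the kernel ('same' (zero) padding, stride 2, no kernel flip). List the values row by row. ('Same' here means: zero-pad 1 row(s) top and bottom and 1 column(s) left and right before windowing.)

-4 -7 -10 1
-3 -12 7 -12
-2 -6 -13 -6

Output[0,0]: The receptive field on the zero-padded input at this output position is [0 0 0 / 0 5 -1 / 0 0 -1]. Elementwise product with the kernel and sum: 0·1 + 5·-1 + -1·-1.
Output[0,1]: The receptive field on the zero-padded input at this output position is [0 0 0 / -1 2 4 / -1 4 -5]. Elementwise product with the kernel and sum: -1·1 + 2·-1 + 4·-1.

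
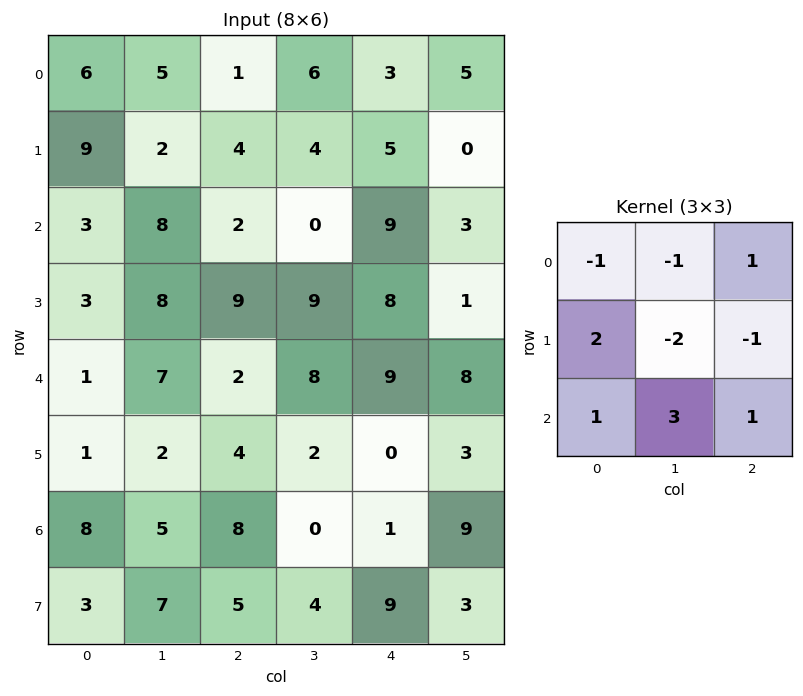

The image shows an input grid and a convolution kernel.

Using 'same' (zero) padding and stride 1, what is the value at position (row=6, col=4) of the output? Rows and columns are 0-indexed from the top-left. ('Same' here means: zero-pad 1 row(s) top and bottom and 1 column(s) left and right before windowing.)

The receptive field on the zero-padded input at this output position is [2 0 3 / 0 1 9 / 4 9 3]. Elementwise product with the kernel and sum: 2·-1 + 0·-1 + 3·1 + 0·2 + 1·-2 + 9·-1 + 4·1 + 9·3 + 3·1.

24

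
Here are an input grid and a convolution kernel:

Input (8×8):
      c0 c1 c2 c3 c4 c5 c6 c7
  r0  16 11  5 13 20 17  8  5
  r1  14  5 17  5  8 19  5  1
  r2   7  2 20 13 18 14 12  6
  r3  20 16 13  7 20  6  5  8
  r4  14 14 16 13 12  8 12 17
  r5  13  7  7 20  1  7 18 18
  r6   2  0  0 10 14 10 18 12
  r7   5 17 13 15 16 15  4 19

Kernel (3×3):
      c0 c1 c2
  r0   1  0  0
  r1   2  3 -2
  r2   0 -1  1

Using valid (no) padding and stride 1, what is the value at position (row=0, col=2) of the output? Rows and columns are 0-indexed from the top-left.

43

The receptive field on the input at this output position is [5 13 20 / 17 5 8 / 20 13 18]. Elementwise product with the kernel and sum: 5·1 + 17·2 + 5·3 + 8·-2 + 13·-1 + 18·1.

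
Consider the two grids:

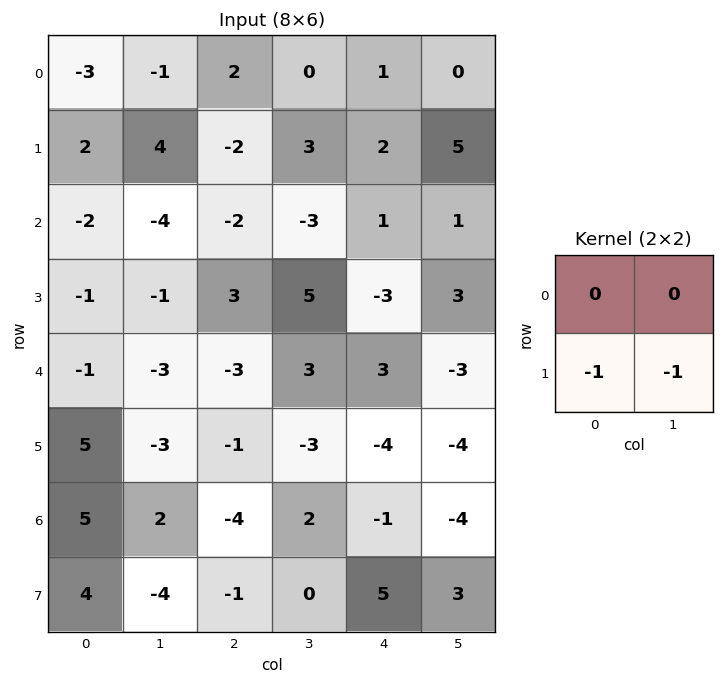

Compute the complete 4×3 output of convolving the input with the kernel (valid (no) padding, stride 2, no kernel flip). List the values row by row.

Output[0,0]: The receptive field on the input at this output position is [-3 -1 / 2 4]. Elementwise product with the kernel and sum: 2·-1 + 4·-1.
Output[0,1]: The receptive field on the input at this output position is [2 0 / -2 3]. Elementwise product with the kernel and sum: -2·-1 + 3·-1.

-6 -1 -7
2 -8 0
-2 4 8
0 1 -8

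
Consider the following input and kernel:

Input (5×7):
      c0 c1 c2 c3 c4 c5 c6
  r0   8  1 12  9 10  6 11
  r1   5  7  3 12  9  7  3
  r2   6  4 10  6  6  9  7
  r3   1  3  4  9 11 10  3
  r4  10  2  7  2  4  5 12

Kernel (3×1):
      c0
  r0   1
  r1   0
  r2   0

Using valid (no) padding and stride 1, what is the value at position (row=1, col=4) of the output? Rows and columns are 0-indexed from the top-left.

9

The receptive field on the input at this output position is [9 / 6 / 11]. Elementwise product with the kernel and sum: 9·1.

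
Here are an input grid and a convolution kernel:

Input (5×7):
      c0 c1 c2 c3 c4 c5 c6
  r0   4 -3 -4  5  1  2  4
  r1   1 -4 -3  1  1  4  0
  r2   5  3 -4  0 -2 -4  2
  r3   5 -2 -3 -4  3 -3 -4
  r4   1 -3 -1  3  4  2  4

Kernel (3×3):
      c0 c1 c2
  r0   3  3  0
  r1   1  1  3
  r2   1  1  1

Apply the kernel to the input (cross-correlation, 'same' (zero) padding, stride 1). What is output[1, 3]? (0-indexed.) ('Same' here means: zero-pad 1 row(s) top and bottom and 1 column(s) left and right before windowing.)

The receptive field on the zero-padded input at this output position is [-4 5 1 / -3 1 1 / -4 0 -2]. Elementwise product with the kernel and sum: -4·3 + 5·3 + -3·1 + 1·1 + 1·3 + -4·1 + 0·1 + -2·1.

-2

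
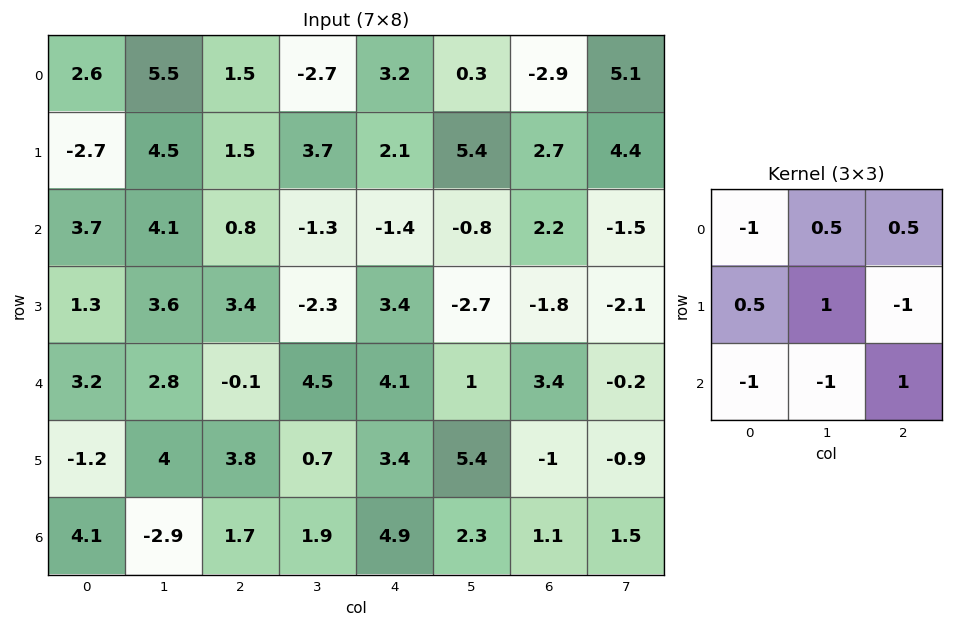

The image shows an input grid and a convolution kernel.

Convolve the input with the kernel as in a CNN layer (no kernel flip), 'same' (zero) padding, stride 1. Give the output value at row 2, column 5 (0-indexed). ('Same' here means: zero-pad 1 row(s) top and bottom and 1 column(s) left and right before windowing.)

-4.25

The receptive field on the zero-padded input at this output position is [2.1 5.4 2.7 / -1.4 -0.8 2.2 / 3.4 -2.7 -1.8]. Elementwise product with the kernel and sum: 2.1·-1 + 5.4·0.5 + 2.7·0.5 + -1.4·0.5 + -0.8·1 + 2.2·-1 + 3.4·-1 + -2.7·-1 + -1.8·1.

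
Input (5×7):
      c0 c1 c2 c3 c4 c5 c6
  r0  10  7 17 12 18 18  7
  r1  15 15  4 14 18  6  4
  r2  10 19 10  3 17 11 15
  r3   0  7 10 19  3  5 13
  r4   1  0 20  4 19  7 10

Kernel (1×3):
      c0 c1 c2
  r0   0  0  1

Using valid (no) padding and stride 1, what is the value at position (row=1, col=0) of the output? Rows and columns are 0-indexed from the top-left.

4

The receptive field on the input at this output position is [15 15 4]. Elementwise product with the kernel and sum: 4·1.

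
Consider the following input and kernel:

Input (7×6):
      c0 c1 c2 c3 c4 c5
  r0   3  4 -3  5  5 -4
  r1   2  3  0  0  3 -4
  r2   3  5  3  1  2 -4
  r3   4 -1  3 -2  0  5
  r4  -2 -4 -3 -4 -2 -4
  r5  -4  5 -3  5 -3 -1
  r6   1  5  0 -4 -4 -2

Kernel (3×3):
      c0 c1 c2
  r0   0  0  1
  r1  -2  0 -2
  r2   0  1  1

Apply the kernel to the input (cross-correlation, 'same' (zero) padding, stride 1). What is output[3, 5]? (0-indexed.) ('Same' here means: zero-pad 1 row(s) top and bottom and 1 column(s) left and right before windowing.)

The receptive field on the zero-padded input at this output position is [2 -4 0 / 0 5 0 / -2 -4 0]. Elementwise product with the kernel and sum: 0·1 + 0·-2 + 0·-2 + -4·1 + 0·1.

-4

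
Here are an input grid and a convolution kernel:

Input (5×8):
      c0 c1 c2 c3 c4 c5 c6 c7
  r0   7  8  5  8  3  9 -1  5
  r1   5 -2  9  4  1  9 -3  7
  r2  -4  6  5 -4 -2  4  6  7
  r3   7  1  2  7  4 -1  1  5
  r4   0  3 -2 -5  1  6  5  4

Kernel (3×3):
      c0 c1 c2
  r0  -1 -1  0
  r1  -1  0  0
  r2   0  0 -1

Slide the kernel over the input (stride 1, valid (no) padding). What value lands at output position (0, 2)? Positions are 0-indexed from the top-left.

The receptive field on the input at this output position is [5 8 3 / 9 4 1 / 5 -4 -2]. Elementwise product with the kernel and sum: 5·-1 + 8·-1 + 9·-1 + -2·-1.

-20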